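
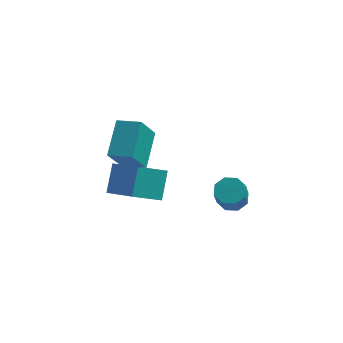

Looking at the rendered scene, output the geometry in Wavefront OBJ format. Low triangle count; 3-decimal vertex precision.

v 2.637 1.446 -2.886
v 2.939 0.924 -3.241
v 2.924 0.092 -2.029
v 2.623 0.614 -1.674
v 3.297 1.25 -3.013
v 3.283 0.418 -1.801
v 3.269 1.691 -2.71
v 3.254 0.859 -1.498
v 2.871 1.989 -2.51
v 2.856 1.157 -1.299
v 2.336 1.968 -2.531
v 2.321 1.136 -1.319
v 1.977 1.642 -2.759
v 1.963 0.81 -1.547
v 2.006 1.201 -3.062
v 1.991 0.369 -1.85
v 2.404 0.903 -3.261
v 2.389 0.071 -2.05
v -2.96 2.594 -4.347
v -1.641 1.54 -3.497
v -2.874 3.616 -3.212
v -1.555 2.563 -2.362
v -1.825 3.377 -5.138
v -0.506 2.324 -4.288
v -1.739 4.4 -4.003
v -0.42 3.346 -3.153
v -2.299 -0.263 0.7
v -2.189 1.258 1.693
v -1.884 0.589 -0.651
v -1.774 2.11 0.342
v -1.226 -0.47 0.898
v -1.116 1.051 1.891
v -0.811 0.382 -0.453
v -0.701 1.903 0.54
f 2 1 5
f 2 5 3
f 3 5 6
f 3 6 4
f 5 1 7
f 5 7 6
f 6 7 8
f 6 8 4
f 7 1 9
f 7 9 8
f 8 9 10
f 8 10 4
f 9 1 11
f 9 11 10
f 10 11 12
f 10 12 4
f 11 1 13
f 11 13 12
f 12 13 14
f 12 14 4
f 13 1 15
f 13 15 14
f 14 15 16
f 14 16 4
f 15 1 17
f 15 17 16
f 16 17 18
f 16 18 4
f 17 1 2
f 17 2 18
f 18 2 3
f 18 3 4
f 20 22 19
f 23 20 19
f 19 22 21
f 21 23 19
f 20 26 22
f 24 20 23
f 24 26 20
f 22 26 21
f 25 23 21
f 21 26 25
f 25 24 23
f 26 24 25
f 28 30 27
f 31 28 27
f 27 30 29
f 29 31 27
f 28 34 30
f 32 28 31
f 32 34 28
f 30 34 29
f 33 31 29
f 29 34 33
f 33 32 31
f 34 32 33



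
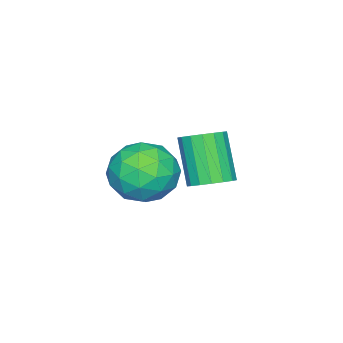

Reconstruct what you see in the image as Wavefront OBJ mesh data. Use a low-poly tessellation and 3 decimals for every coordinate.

v 0.682 -1.612 0.662
v 1.239 -0.677 0.472
v 2.141 -2.563 0.268
v 2.698 -1.628 0.078
v 2.39 -1.888 1.106
v 1.488 -1.3 1.349
v 1.892 -1.94 -0.609
v 0.99 -1.352 -0.366
v 1.987 -0.881 -0.314
v 2.294 -0.848 0.746
v 1.086 -2.392 -0.006
v 1.393 -2.359 1.054
v 0.832 -1.061 0.602
v 2.548 -2.179 0.138
v 2.367 -2.331 0.742
v 2.694 -1.782 0.631
v 0.978 -1.427 1.117
v 1.306 -0.878 1.006
v 1.982 -1.589 1.378
v 2.074 -2.362 -0.266
v 2.402 -1.813 -0.377
v 0.686 -1.458 0.109
v 1.013 -0.909 -0.002
v 1.398 -1.651 -0.638
v 1.599 -0.631 0.028
v 2.457 -1.19 -0.204
v 1.984 -1.373 -0.608
v 1.453 -1.028 -0.464
v 1.78 -0.612 0.651
v 2.638 -1.171 0.419
v 2.457 -1.324 1.024
v 1.926 -0.978 1.167
v 2.22 -0.732 0.189
v 0.742 -2.069 0.321
v 1.6 -2.628 0.089
v 1.454 -2.262 -0.427
v 0.923 -1.916 -0.284
v 0.923 -2.05 0.944
v 1.781 -2.609 0.712
v 1.927 -2.212 1.204
v 1.396 -1.867 1.348
v 1.16 -2.508 0.551
v -0.7 -0.765 -1.176
v -0.034 -0.786 -0.879
v -0.714 -1.495 0.594
v -1.38 -1.475 0.296
v -0.158 -0.473 -0.785
v -0.837 -1.182 0.687
v -0.406 -0.227 -0.781
v -1.085 -0.936 0.691
v -0.721 -0.104 -0.867
v -1.401 -0.813 0.605
v -1.032 -0.133 -1.025
v -1.712 -0.842 0.448
v -1.266 -0.307 -1.217
v -1.946 -1.016 0.256
v -1.371 -0.585 -1.399
v -2.051 -1.294 0.073
v -1.323 -0.905 -1.531
v -2.002 -1.614 -0.059
v -1.131 -1.193 -1.581
v -1.811 -1.902 -0.109
v -0.841 -1.383 -1.539
v -1.521 -2.092 -0.066
v -0.518 -1.432 -1.413
v -1.198 -2.141 0.059
v -0.238 -1.327 -1.233
v -0.917 -2.036 0.239
v -0.063 -1.094 -1.04
v -0.743 -1.804 0.432
f 1 38 17
f 38 12 41
f 17 41 6
f 38 41 17
f 1 17 13
f 17 6 18
f 13 18 2
f 17 18 13
f 1 13 22
f 13 2 23
f 22 23 8
f 13 23 22
f 1 22 34
f 22 8 37
f 34 37 11
f 22 37 34
f 1 34 38
f 34 11 42
f 38 42 12
f 34 42 38
f 2 18 29
f 18 6 32
f 29 32 10
f 18 32 29
f 6 41 19
f 41 12 40
f 19 40 5
f 41 40 19
f 12 42 39
f 42 11 35
f 39 35 3
f 42 35 39
f 11 37 36
f 37 8 24
f 36 24 7
f 37 24 36
f 8 23 28
f 23 2 25
f 28 25 9
f 23 25 28
f 4 30 16
f 30 10 31
f 16 31 5
f 30 31 16
f 4 16 14
f 16 5 15
f 14 15 3
f 16 15 14
f 4 14 21
f 14 3 20
f 21 20 7
f 14 20 21
f 4 21 26
f 21 7 27
f 26 27 9
f 21 27 26
f 4 26 30
f 26 9 33
f 30 33 10
f 26 33 30
f 5 31 19
f 31 10 32
f 19 32 6
f 31 32 19
f 3 15 39
f 15 5 40
f 39 40 12
f 15 40 39
f 7 20 36
f 20 3 35
f 36 35 11
f 20 35 36
f 9 27 28
f 27 7 24
f 28 24 8
f 27 24 28
f 10 33 29
f 33 9 25
f 29 25 2
f 33 25 29
f 44 43 47
f 44 47 45
f 45 47 48
f 45 48 46
f 47 43 49
f 47 49 48
f 48 49 50
f 48 50 46
f 49 43 51
f 49 51 50
f 50 51 52
f 50 52 46
f 51 43 53
f 51 53 52
f 52 53 54
f 52 54 46
f 53 43 55
f 53 55 54
f 54 55 56
f 54 56 46
f 55 43 57
f 55 57 56
f 56 57 58
f 56 58 46
f 57 43 59
f 57 59 58
f 58 59 60
f 58 60 46
f 59 43 61
f 59 61 60
f 60 61 62
f 60 62 46
f 61 43 63
f 61 63 62
f 62 63 64
f 62 64 46
f 63 43 65
f 63 65 64
f 64 65 66
f 64 66 46
f 65 43 67
f 65 67 66
f 66 67 68
f 66 68 46
f 67 43 69
f 67 69 68
f 68 69 70
f 68 70 46
f 69 43 44
f 69 44 70
f 70 44 45
f 70 45 46



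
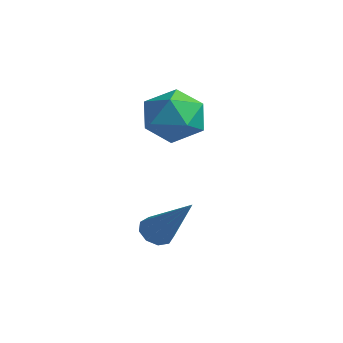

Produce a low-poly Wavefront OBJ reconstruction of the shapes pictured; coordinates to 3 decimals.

v -4.817 4.169 2.643
v -4.239 4.303 1.84
v -3.561 3.537 3.44
v -2.983 3.671 2.637
v -3.311 4.46 3.154
v -4.087 4.851 2.661
v -3.713 2.989 2.619
v -4.489 3.38 2.126
v -3.557 3.574 1.825
v -3.308 4.483 2.155
v -4.492 3.357 3.125
v -4.243 4.266 3.455
v -2.327 2.164 -0.638
v -1.962 2.306 -0.995
v -1.013 2.336 0.778
v -2.135 2.6 -0.87
v -2.397 2.69 -0.637
v -2.627 2.533 -0.404
v -2.717 2.204 -0.281
v -2.625 1.857 -0.325
v -2.393 1.653 -0.515
v -2.131 1.688 -0.763
v -1.961 1.946 -0.952
f 1 12 6
f 1 6 2
f 1 2 8
f 1 8 11
f 1 11 12
f 2 6 10
f 6 12 5
f 12 11 3
f 11 8 7
f 8 2 9
f 4 10 5
f 4 5 3
f 4 3 7
f 4 7 9
f 4 9 10
f 5 10 6
f 3 5 12
f 7 3 11
f 9 7 8
f 10 9 2
f 14 13 16
f 14 16 15
f 16 13 17
f 16 17 15
f 17 13 18
f 17 18 15
f 18 13 19
f 18 19 15
f 19 13 20
f 19 20 15
f 20 13 21
f 20 21 15
f 21 13 22
f 21 22 15
f 22 13 23
f 22 23 15
f 23 13 14
f 23 14 15



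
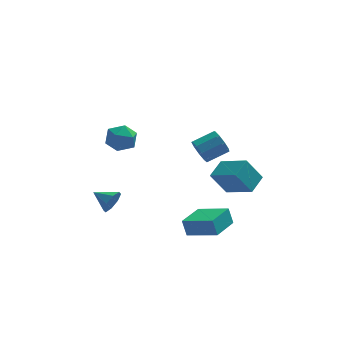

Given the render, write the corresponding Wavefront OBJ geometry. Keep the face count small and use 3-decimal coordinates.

v -3.582 0.027 2.978
v -2.823 0.621 2.675
v -2.937 -1.221 2.145
v -2.178 -0.627 1.842
v -2.249 -0.902 2.811
v -2.648 -0.131 3.326
v -3.112 -0.469 1.494
v -3.511 0.302 2.009
v -2.533 0.314 1.759
v -2 0.046 2.573
v -3.76 -0.646 2.247
v -3.227 -0.914 3.061
v -3.496 -2.646 -1.24
v -3.115 -2.472 -0.547
v -4.504 -1.954 -0.86
v -2.998 -2.056 -0.993
v -3.174 -1.986 -1.583
v -3.538 -2.302 -1.973
v -3.877 -2.82 -1.934
v -3.994 -3.235 -1.488
v -3.819 -3.305 -0.898
v -3.455 -2.989 -0.508
v 3.293 -2.158 0.323
v 3.993 -1.121 0.801
v 1.998 -0.913 -0.486
v 2.698 0.125 -0.008
v 4.222 -2.125 -1.112
v 4.922 -1.087 -0.634
v 2.927 -0.879 -1.921
v 3.627 0.158 -1.443
v 1.723 3.072 -1.043
v 2.14 2.663 -1.687
v 3.473 3.099 -1.102
v 3.057 3.508 -0.457
v 2.025 3.225 -1.844
v 3.358 3.661 -1.259
v 1.769 3.716 -1.626
v 3.102 4.152 -1.041
v 1.491 3.905 -1.134
v 2.824 4.341 -0.549
v 1.322 3.705 -0.6
v 2.656 4.141 -0.015
v 1.341 3.208 -0.273
v 2.674 3.644 0.312
v 1.539 2.648 -0.306
v 2.872 3.084 0.279
v 1.823 2.286 -0.683
v 3.156 2.722 -0.098
v 2.06 2.292 -1.229
v 3.394 2.728 -0.644
v 2.209 -3.355 -3.742
v 1.96 -3.103 -2.722
v 0.605 -2.365 -4.379
v 0.356 -2.113 -3.359
v 3.244 -1.767 -3.881
v 2.995 -1.515 -2.861
v 1.64 -0.777 -4.518
v 1.391 -0.525 -3.498
f 1 12 6
f 1 6 2
f 1 2 8
f 1 8 11
f 1 11 12
f 2 6 10
f 6 12 5
f 12 11 3
f 11 8 7
f 8 2 9
f 4 10 5
f 4 5 3
f 4 3 7
f 4 7 9
f 4 9 10
f 5 10 6
f 3 5 12
f 7 3 11
f 9 7 8
f 10 9 2
f 14 13 16
f 14 16 15
f 16 13 17
f 16 17 15
f 17 13 18
f 17 18 15
f 18 13 19
f 18 19 15
f 19 13 20
f 19 20 15
f 20 13 21
f 20 21 15
f 21 13 22
f 21 22 15
f 22 13 14
f 22 14 15
f 24 26 23
f 27 24 23
f 23 26 25
f 25 27 23
f 24 30 26
f 28 24 27
f 28 30 24
f 26 30 25
f 29 27 25
f 25 30 29
f 29 28 27
f 30 28 29
f 32 31 35
f 32 35 33
f 33 35 36
f 33 36 34
f 35 31 37
f 35 37 36
f 36 37 38
f 36 38 34
f 37 31 39
f 37 39 38
f 38 39 40
f 38 40 34
f 39 31 41
f 39 41 40
f 40 41 42
f 40 42 34
f 41 31 43
f 41 43 42
f 42 43 44
f 42 44 34
f 43 31 45
f 43 45 44
f 44 45 46
f 44 46 34
f 45 31 47
f 45 47 46
f 46 47 48
f 46 48 34
f 47 31 49
f 47 49 48
f 48 49 50
f 48 50 34
f 49 31 32
f 49 32 50
f 50 32 33
f 50 33 34
f 52 54 51
f 55 52 51
f 51 54 53
f 53 55 51
f 52 58 54
f 56 52 55
f 56 58 52
f 54 58 53
f 57 55 53
f 53 58 57
f 57 56 55
f 58 56 57



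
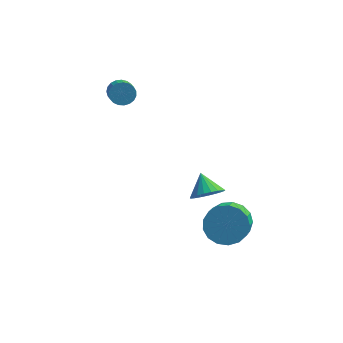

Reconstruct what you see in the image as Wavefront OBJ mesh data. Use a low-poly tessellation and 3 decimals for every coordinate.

v 1.61 1.203 -2.048
v 2.419 1.459 -1.816
v 1.11 2.037 -1.232
v 2.344 1.686 -2.094
v 2.142 1.829 -2.363
v 1.848 1.864 -2.578
v 1.513 1.784 -2.702
v 1.194 1.604 -2.712
v 0.948 1.355 -2.608
v 0.815 1.079 -2.407
v 0.821 0.825 -2.144
v 0.962 0.636 -1.864
v 1.216 0.545 -1.617
v 1.537 0.568 -1.443
v 1.871 0.7 -1.375
v 2.16 0.92 -1.423
v 2.354 1.188 -1.579
v -2.938 2.787 3.681
v -2.309 2.916 3.53
v -1.992 2.022 4.088
v -2.622 1.893 4.239
v -2.34 3.052 3.766
v -2.023 2.158 4.324
v -2.475 3.143 3.988
v -2.158 2.249 4.545
v -2.689 3.172 4.156
v -2.372 2.278 4.714
v -2.947 3.134 4.242
v -2.63 2.24 4.8
v -3.203 3.036 4.232
v -2.887 2.143 4.789
v -3.414 2.896 4.126
v -3.097 2.002 4.683
v -3.542 2.736 3.943
v -3.225 1.842 4.501
v -3.566 2.585 3.715
v -3.249 1.692 4.273
v -3.481 2.469 3.481
v -3.164 1.576 4.039
v -3.303 2.408 3.282
v -2.986 1.515 3.839
v -3.061 2.413 3.152
v -2.744 1.519 3.709
v -2.799 2.482 3.113
v -2.482 1.588 3.671
v -2.56 2.604 3.172
v -2.243 1.71 3.73
v -2.387 2.757 3.32
v -2.07 1.863 3.878
v 3.069 -1.137 -1.699
v 3.973 -0.74 -1.261
v 4.075 -2.446 0.076
v 3.171 -2.843 -0.361
v 3.596 -0.536 -0.973
v 3.698 -2.242 0.365
v 3.098 -0.47 -0.85
v 3.2 -2.176 0.487
v 2.593 -0.557 -0.922
v 2.696 -2.262 0.416
v 2.198 -0.776 -1.172
v 2.3 -2.482 0.166
v 2.002 -1.079 -1.543
v 2.104 -2.784 -0.205
v 2.05 -1.394 -1.949
v 2.153 -3.1 -0.611
v 2.332 -1.651 -2.298
v 2.434 -3.357 -0.96
v 2.783 -1.79 -2.51
v 2.885 -3.496 -1.172
v 3.299 -1.78 -2.536
v 3.401 -3.485 -1.198
v 3.762 -1.622 -2.37
v 3.865 -3.328 -1.033
v 4.067 -1.353 -2.051
v 4.169 -3.059 -0.713
v 4.143 -1.035 -1.65
v 4.245 -2.74 -0.313
f 2 1 4
f 2 4 3
f 4 1 5
f 4 5 3
f 5 1 6
f 5 6 3
f 6 1 7
f 6 7 3
f 7 1 8
f 7 8 3
f 8 1 9
f 8 9 3
f 9 1 10
f 9 10 3
f 10 1 11
f 10 11 3
f 11 1 12
f 11 12 3
f 12 1 13
f 12 13 3
f 13 1 14
f 13 14 3
f 14 1 15
f 14 15 3
f 15 1 16
f 15 16 3
f 16 1 17
f 16 17 3
f 17 1 2
f 17 2 3
f 19 18 22
f 19 22 20
f 20 22 23
f 20 23 21
f 22 18 24
f 22 24 23
f 23 24 25
f 23 25 21
f 24 18 26
f 24 26 25
f 25 26 27
f 25 27 21
f 26 18 28
f 26 28 27
f 27 28 29
f 27 29 21
f 28 18 30
f 28 30 29
f 29 30 31
f 29 31 21
f 30 18 32
f 30 32 31
f 31 32 33
f 31 33 21
f 32 18 34
f 32 34 33
f 33 34 35
f 33 35 21
f 34 18 36
f 34 36 35
f 35 36 37
f 35 37 21
f 36 18 38
f 36 38 37
f 37 38 39
f 37 39 21
f 38 18 40
f 38 40 39
f 39 40 41
f 39 41 21
f 40 18 42
f 40 42 41
f 41 42 43
f 41 43 21
f 42 18 44
f 42 44 43
f 43 44 45
f 43 45 21
f 44 18 46
f 44 46 45
f 45 46 47
f 45 47 21
f 46 18 48
f 46 48 47
f 47 48 49
f 47 49 21
f 48 18 19
f 48 19 49
f 49 19 20
f 49 20 21
f 51 50 54
f 51 54 52
f 52 54 55
f 52 55 53
f 54 50 56
f 54 56 55
f 55 56 57
f 55 57 53
f 56 50 58
f 56 58 57
f 57 58 59
f 57 59 53
f 58 50 60
f 58 60 59
f 59 60 61
f 59 61 53
f 60 50 62
f 60 62 61
f 61 62 63
f 61 63 53
f 62 50 64
f 62 64 63
f 63 64 65
f 63 65 53
f 64 50 66
f 64 66 65
f 65 66 67
f 65 67 53
f 66 50 68
f 66 68 67
f 67 68 69
f 67 69 53
f 68 50 70
f 68 70 69
f 69 70 71
f 69 71 53
f 70 50 72
f 70 72 71
f 71 72 73
f 71 73 53
f 72 50 74
f 72 74 73
f 73 74 75
f 73 75 53
f 74 50 76
f 74 76 75
f 75 76 77
f 75 77 53
f 76 50 51
f 76 51 77
f 77 51 52
f 77 52 53



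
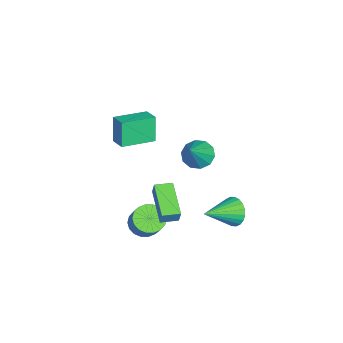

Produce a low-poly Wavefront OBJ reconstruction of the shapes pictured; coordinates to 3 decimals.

v 1.895 0.086 2.381
v 2.456 -0.228 1.81
v 3.145 -0.186 3.759
v 2.533 0.296 1.844
v 2.366 0.741 2.083
v 2.02 0.935 2.436
v 1.625 0.805 2.768
v 1.334 0.401 2.952
v 1.257 -0.124 2.918
v 1.424 -0.569 2.679
v 1.771 -0.763 2.326
v 2.165 -0.633 1.994
v -3.332 -3.193 -0.941
v -3.793 -3.241 0.622
v -2.547 -2.626 -0.692
v -3.008 -2.673 0.871
v -2.252 -4.807 -0.671
v -2.713 -4.854 0.892
v -1.467 -4.239 -0.422
v -1.928 -4.287 1.141
v 1.56 -2.245 -1.148
v 1.854 -2.102 -0.32
v 1.233 -1.343 -1.187
v 1.527 -1.2 -0.36
v 3.373 -1.62 -1.9
v 3.667 -1.477 -1.073
v 3.046 -0.718 -1.94
v 3.34 -0.575 -1.112
v -0.061 1.733 -3.86
v 0.405 1.708 -4.642
v 1.141 0.327 -3.1
v 0.583 1.957 -4.463
v 0.664 2.173 -4.192
v 0.634 2.321 -3.871
v 0.499 2.38 -3.548
v 0.278 2.34 -3.273
v 0.006 2.208 -3.087
v -0.277 2.004 -3.019
v -0.526 1.758 -3.079
v -0.705 1.509 -3.258
v -0.785 1.294 -3.528
v -0.755 1.146 -3.85
v -0.62 1.087 -4.173
v -0.399 1.126 -4.448
v -0.127 1.258 -4.634
v 0.155 1.463 -4.702
v 1.093 -2.73 -4.23
v 1.504 -2.12 -4.713
v 2.279 -1.74 -3.573
v 1.867 -2.35 -3.09
v 1.197 -1.925 -4.569
v 1.972 -1.545 -3.429
v 0.869 -1.889 -4.359
v 1.644 -1.509 -3.218
v 0.585 -2.019 -4.122
v 1.36 -1.639 -2.982
v 0.402 -2.291 -3.907
v 1.177 -1.91 -2.767
v 0.356 -2.649 -3.756
v 1.13 -2.269 -2.616
v 0.455 -3.023 -3.699
v 1.23 -2.643 -2.559
v 0.681 -3.34 -3.747
v 1.456 -2.96 -2.607
v 0.988 -3.535 -3.891
v 1.763 -3.155 -2.751
v 1.316 -3.571 -4.102
v 2.091 -3.191 -2.961
v 1.6 -3.441 -4.338
v 2.375 -3.061 -3.198
v 1.783 -3.17 -4.553
v 2.558 -2.789 -3.413
v 1.83 -2.811 -4.704
v 2.604 -2.431 -3.564
v 1.73 -2.437 -4.761
v 2.505 -2.057 -3.621
f 2 1 4
f 2 4 3
f 4 1 5
f 4 5 3
f 5 1 6
f 5 6 3
f 6 1 7
f 6 7 3
f 7 1 8
f 7 8 3
f 8 1 9
f 8 9 3
f 9 1 10
f 9 10 3
f 10 1 11
f 10 11 3
f 11 1 12
f 11 12 3
f 12 1 2
f 12 2 3
f 14 16 13
f 17 14 13
f 13 16 15
f 15 17 13
f 14 20 16
f 18 14 17
f 18 20 14
f 16 20 15
f 19 17 15
f 15 20 19
f 19 18 17
f 20 18 19
f 22 24 21
f 25 22 21
f 21 24 23
f 23 25 21
f 22 28 24
f 26 22 25
f 26 28 22
f 24 28 23
f 27 25 23
f 23 28 27
f 27 26 25
f 28 26 27
f 30 29 32
f 30 32 31
f 32 29 33
f 32 33 31
f 33 29 34
f 33 34 31
f 34 29 35
f 34 35 31
f 35 29 36
f 35 36 31
f 36 29 37
f 36 37 31
f 37 29 38
f 37 38 31
f 38 29 39
f 38 39 31
f 39 29 40
f 39 40 31
f 40 29 41
f 40 41 31
f 41 29 42
f 41 42 31
f 42 29 43
f 42 43 31
f 43 29 44
f 43 44 31
f 44 29 45
f 44 45 31
f 45 29 46
f 45 46 31
f 46 29 30
f 46 30 31
f 48 47 51
f 48 51 49
f 49 51 52
f 49 52 50
f 51 47 53
f 51 53 52
f 52 53 54
f 52 54 50
f 53 47 55
f 53 55 54
f 54 55 56
f 54 56 50
f 55 47 57
f 55 57 56
f 56 57 58
f 56 58 50
f 57 47 59
f 57 59 58
f 58 59 60
f 58 60 50
f 59 47 61
f 59 61 60
f 60 61 62
f 60 62 50
f 61 47 63
f 61 63 62
f 62 63 64
f 62 64 50
f 63 47 65
f 63 65 64
f 64 65 66
f 64 66 50
f 65 47 67
f 65 67 66
f 66 67 68
f 66 68 50
f 67 47 69
f 67 69 68
f 68 69 70
f 68 70 50
f 69 47 71
f 69 71 70
f 70 71 72
f 70 72 50
f 71 47 73
f 71 73 72
f 72 73 74
f 72 74 50
f 73 47 75
f 73 75 74
f 74 75 76
f 74 76 50
f 75 47 48
f 75 48 76
f 76 48 49
f 76 49 50



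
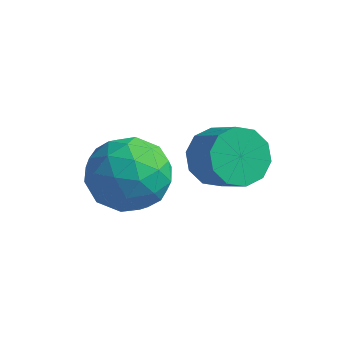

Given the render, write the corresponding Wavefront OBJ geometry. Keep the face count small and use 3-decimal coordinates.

v -1.608 -1.901 -1.076
v -1.16 -1.562 -0.162
v -0.78 -3.418 -0.918
v -0.332 -3.079 -0.004
v -1.386 -3.279 -0.044
v -1.897 -2.341 -0.141
v -0.043 -2.639 -0.939
v -0.554 -1.701 -1.036
v -0.193 -2.018 -0.077
v -1.023 -2.414 0.476
v -0.917 -2.566 -1.556
v -1.747 -2.962 -1.003
v -1.456 -1.598 -0.632
v -0.484 -3.382 -0.448
v -1.103 -3.499 -0.471
v -0.84 -3.3 0.066
v -1.89 -2.056 -0.62
v -1.627 -1.857 -0.083
v -1.759 -2.866 -0.014
v -0.313 -3.123 -0.997
v -0.05 -2.924 -0.46
v -1.1 -1.68 -1.146
v -0.837 -1.481 -0.609
v -0.181 -2.114 -1.066
v -0.625 -1.667 -0.046
v -0.139 -2.559 0.047
v 0.032 -2.3 -0.502
v -0.269 -1.749 -0.559
v -1.113 -1.9 0.279
v -0.626 -2.791 0.372
v -1.245 -2.909 0.348
v -1.546 -2.357 0.291
v -0.544 -2.168 0.329
v -1.314 -2.189 -1.452
v -0.827 -3.08 -1.359
v -0.394 -2.623 -1.371
v -0.695 -2.071 -1.428
v -1.801 -2.421 -1.127
v -1.315 -3.313 -1.034
v -1.671 -3.231 -0.521
v -1.972 -2.68 -0.578
v -1.396 -2.812 -1.409
v 0.467 -0.977 -0.485
v 0.806 -1.357 -1.101
v 1.612 -1.724 -0.432
v 1.273 -1.343 0.185
v 0.996 -0.901 -1.08
v 1.802 -1.268 -0.411
v 0.984 -0.474 -0.831
v 1.79 -0.841 -0.162
v 0.774 -0.239 -0.45
v 1.58 -0.606 0.219
v 0.448 -0.285 -0.082
v 1.253 -0.652 0.587
v 0.128 -0.596 0.132
v 0.934 -0.963 0.801
v -0.062 -1.052 0.111
v 0.744 -1.419 0.78
v -0.05 -1.479 -0.138
v 0.756 -1.846 0.531
v 0.16 -1.714 -0.519
v 0.966 -2.081 0.15
v 0.487 -1.668 -0.887
v 1.292 -2.035 -0.218
f 1 38 17
f 38 12 41
f 17 41 6
f 38 41 17
f 1 17 13
f 17 6 18
f 13 18 2
f 17 18 13
f 1 13 22
f 13 2 23
f 22 23 8
f 13 23 22
f 1 22 34
f 22 8 37
f 34 37 11
f 22 37 34
f 1 34 38
f 34 11 42
f 38 42 12
f 34 42 38
f 2 18 29
f 18 6 32
f 29 32 10
f 18 32 29
f 6 41 19
f 41 12 40
f 19 40 5
f 41 40 19
f 12 42 39
f 42 11 35
f 39 35 3
f 42 35 39
f 11 37 36
f 37 8 24
f 36 24 7
f 37 24 36
f 8 23 28
f 23 2 25
f 28 25 9
f 23 25 28
f 4 30 16
f 30 10 31
f 16 31 5
f 30 31 16
f 4 16 14
f 16 5 15
f 14 15 3
f 16 15 14
f 4 14 21
f 14 3 20
f 21 20 7
f 14 20 21
f 4 21 26
f 21 7 27
f 26 27 9
f 21 27 26
f 4 26 30
f 26 9 33
f 30 33 10
f 26 33 30
f 5 31 19
f 31 10 32
f 19 32 6
f 31 32 19
f 3 15 39
f 15 5 40
f 39 40 12
f 15 40 39
f 7 20 36
f 20 3 35
f 36 35 11
f 20 35 36
f 9 27 28
f 27 7 24
f 28 24 8
f 27 24 28
f 10 33 29
f 33 9 25
f 29 25 2
f 33 25 29
f 44 43 47
f 44 47 45
f 45 47 48
f 45 48 46
f 47 43 49
f 47 49 48
f 48 49 50
f 48 50 46
f 49 43 51
f 49 51 50
f 50 51 52
f 50 52 46
f 51 43 53
f 51 53 52
f 52 53 54
f 52 54 46
f 53 43 55
f 53 55 54
f 54 55 56
f 54 56 46
f 55 43 57
f 55 57 56
f 56 57 58
f 56 58 46
f 57 43 59
f 57 59 58
f 58 59 60
f 58 60 46
f 59 43 61
f 59 61 60
f 60 61 62
f 60 62 46
f 61 43 63
f 61 63 62
f 62 63 64
f 62 64 46
f 63 43 44
f 63 44 64
f 64 44 45
f 64 45 46



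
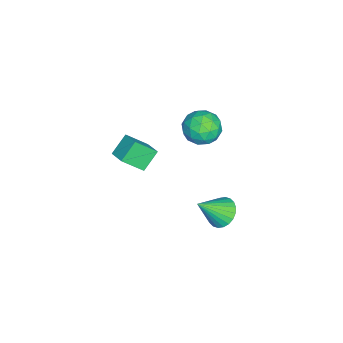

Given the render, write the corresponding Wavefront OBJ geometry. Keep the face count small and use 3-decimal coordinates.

v 2.972 0.239 0.126
v 3.356 -0.681 1.051
v 2.215 0.685 0.883
v 2.599 -0.235 1.808
v 3.661 0.855 0.452
v 4.045 -0.065 1.377
v 2.904 1.301 1.209
v 3.288 0.381 2.134
v 2.669 4.202 -3.08
v 3.381 4.188 -3.506
v 3.391 3.218 -1.84
v 3.423 4.451 -3.322
v 3.35 4.676 -3.101
v 3.173 4.829 -2.876
v 2.92 4.886 -2.683
v 2.628 4.84 -2.55
v 2.343 4.696 -2.498
v 2.107 4.477 -2.535
v 1.957 4.216 -2.654
v 1.915 3.953 -2.838
v 1.988 3.728 -3.059
v 2.164 3.575 -3.284
v 2.418 3.518 -3.477
v 2.71 3.564 -3.61
v 2.995 3.708 -3.662
v 3.231 3.927 -3.625
v 2.088 3.912 2.453
v 2.584 3.973 3.269
v 2.116 2.367 2.551
v 2.612 2.428 3.367
v 1.697 2.706 3.342
v 1.68 3.661 3.281
v 3.02 2.679 2.539
v 3.003 3.634 2.478
v 3.16 3.211 3.322
v 2.343 3.228 3.818
v 2.357 3.112 2.002
v 1.54 3.129 2.498
v 2.334 4.078 2.852
v 2.366 2.262 2.968
v 1.828 2.426 2.953
v 2.12 2.461 3.433
v 1.802 3.895 2.859
v 2.094 3.931 3.339
v 1.572 3.186 3.382
v 2.606 2.409 2.481
v 2.898 2.445 2.961
v 2.58 3.879 2.387
v 2.872 3.914 2.867
v 3.128 3.154 2.438
v 2.964 3.666 3.363
v 2.98 2.758 3.421
v 3.22 2.905 2.934
v 3.21 3.466 2.898
v 2.483 3.676 3.655
v 2.5 2.768 3.712
v 1.962 2.931 3.698
v 1.952 3.493 3.662
v 2.822 3.228 3.686
v 2.2 3.572 2.108
v 2.217 2.664 2.165
v 2.748 2.847 2.158
v 2.738 3.409 2.122
v 1.72 3.582 2.399
v 1.736 2.674 2.457
v 1.49 2.874 2.922
v 1.48 3.435 2.886
v 1.878 3.112 2.134
f 2 4 1
f 5 2 1
f 1 4 3
f 3 5 1
f 2 8 4
f 6 2 5
f 6 8 2
f 4 8 3
f 7 5 3
f 3 8 7
f 7 6 5
f 8 6 7
f 10 9 12
f 10 12 11
f 12 9 13
f 12 13 11
f 13 9 14
f 13 14 11
f 14 9 15
f 14 15 11
f 15 9 16
f 15 16 11
f 16 9 17
f 16 17 11
f 17 9 18
f 17 18 11
f 18 9 19
f 18 19 11
f 19 9 20
f 19 20 11
f 20 9 21
f 20 21 11
f 21 9 22
f 21 22 11
f 22 9 23
f 22 23 11
f 23 9 24
f 23 24 11
f 24 9 25
f 24 25 11
f 25 9 26
f 25 26 11
f 26 9 10
f 26 10 11
f 27 64 43
f 64 38 67
f 43 67 32
f 64 67 43
f 27 43 39
f 43 32 44
f 39 44 28
f 43 44 39
f 27 39 48
f 39 28 49
f 48 49 34
f 39 49 48
f 27 48 60
f 48 34 63
f 60 63 37
f 48 63 60
f 27 60 64
f 60 37 68
f 64 68 38
f 60 68 64
f 28 44 55
f 44 32 58
f 55 58 36
f 44 58 55
f 32 67 45
f 67 38 66
f 45 66 31
f 67 66 45
f 38 68 65
f 68 37 61
f 65 61 29
f 68 61 65
f 37 63 62
f 63 34 50
f 62 50 33
f 63 50 62
f 34 49 54
f 49 28 51
f 54 51 35
f 49 51 54
f 30 56 42
f 56 36 57
f 42 57 31
f 56 57 42
f 30 42 40
f 42 31 41
f 40 41 29
f 42 41 40
f 30 40 47
f 40 29 46
f 47 46 33
f 40 46 47
f 30 47 52
f 47 33 53
f 52 53 35
f 47 53 52
f 30 52 56
f 52 35 59
f 56 59 36
f 52 59 56
f 31 57 45
f 57 36 58
f 45 58 32
f 57 58 45
f 29 41 65
f 41 31 66
f 65 66 38
f 41 66 65
f 33 46 62
f 46 29 61
f 62 61 37
f 46 61 62
f 35 53 54
f 53 33 50
f 54 50 34
f 53 50 54
f 36 59 55
f 59 35 51
f 55 51 28
f 59 51 55



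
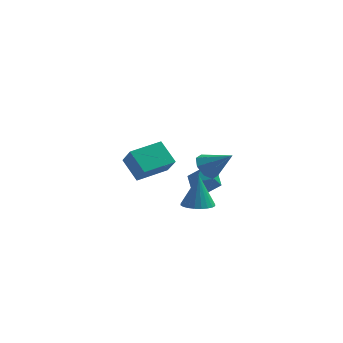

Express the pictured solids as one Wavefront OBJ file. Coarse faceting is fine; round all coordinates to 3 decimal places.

v -1.945 1.67 -1.978
v -3.015 2.459 -0.809
v -2.636 2.501 -3.171
v -3.705 3.291 -2.003
v -0.495 3.249 -1.717
v -1.564 4.039 -0.549
v -1.185 4.081 -2.911
v -2.255 4.87 -1.742
v 2.884 -3.327 1.548
v 3.449 -3.14 0.859
v 4.316 -3.513 2.672
v 3.252 -2.568 1.205
v 2.839 -2.441 1.752
v 2.453 -2.833 2.179
v 2.319 -3.514 2.236
v 2.516 -4.085 1.89
v 2.929 -4.212 1.344
v 3.315 -3.821 0.917
v 2.466 -3.634 -1.292
v 3.159 -4.267 -1.142
v 2.414 -3.206 0.752
v 3.355 -3.958 -1.202
v 3.415 -3.6 -1.275
v 3.332 -3.247 -1.352
v 3.116 -2.953 -1.419
v 2.801 -2.763 -1.467
v 2.436 -2.705 -1.488
v 2.075 -2.789 -1.48
v 1.774 -3.002 -1.443
v 1.578 -3.311 -1.383
v 1.517 -3.669 -1.31
v 1.601 -4.022 -1.233
v 1.817 -4.316 -1.166
v 2.131 -4.506 -1.118
v 2.497 -4.564 -1.097
v 2.858 -4.48 -1.105
v 0.992 3.343 -2.208
v 2.025 3.054 -2.061
v 0.775 2.006 -3.319
v 1.808 1.717 -3.172
v 1.094 1.601 -2.367
v 1.228 2.427 -1.68
v 1.572 2.633 -3.7
v 1.706 3.459 -3.013
v 2.384 2.615 -2.983
v 2.088 1.977 -2.159
v 0.712 3.083 -3.221
v 0.416 2.445 -2.397
f 2 4 1
f 5 2 1
f 1 4 3
f 3 5 1
f 2 8 4
f 6 2 5
f 6 8 2
f 4 8 3
f 7 5 3
f 3 8 7
f 7 6 5
f 8 6 7
f 10 9 12
f 10 12 11
f 12 9 13
f 12 13 11
f 13 9 14
f 13 14 11
f 14 9 15
f 14 15 11
f 15 9 16
f 15 16 11
f 16 9 17
f 16 17 11
f 17 9 18
f 17 18 11
f 18 9 10
f 18 10 11
f 20 19 22
f 20 22 21
f 22 19 23
f 22 23 21
f 23 19 24
f 23 24 21
f 24 19 25
f 24 25 21
f 25 19 26
f 25 26 21
f 26 19 27
f 26 27 21
f 27 19 28
f 27 28 21
f 28 19 29
f 28 29 21
f 29 19 30
f 29 30 21
f 30 19 31
f 30 31 21
f 31 19 32
f 31 32 21
f 32 19 33
f 32 33 21
f 33 19 34
f 33 34 21
f 34 19 35
f 34 35 21
f 35 19 36
f 35 36 21
f 36 19 20
f 36 20 21
f 37 48 42
f 37 42 38
f 37 38 44
f 37 44 47
f 37 47 48
f 38 42 46
f 42 48 41
f 48 47 39
f 47 44 43
f 44 38 45
f 40 46 41
f 40 41 39
f 40 39 43
f 40 43 45
f 40 45 46
f 41 46 42
f 39 41 48
f 43 39 47
f 45 43 44
f 46 45 38



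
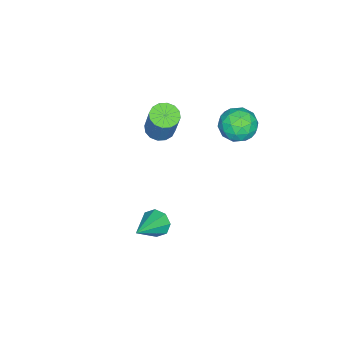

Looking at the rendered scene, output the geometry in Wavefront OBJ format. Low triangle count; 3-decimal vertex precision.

v -3.587 -2.666 -0.555
v -2.835 -2.859 -0.748
v -2.182 -2.267 1.202
v -2.933 -2.074 1.395
v -2.874 -2.461 -0.856
v -2.221 -1.869 1.094
v -3.105 -2.118 -0.883
v -2.452 -1.526 1.067
v -3.464 -1.922 -0.822
v -2.811 -1.33 1.128
v -3.857 -1.925 -0.69
v -3.204 -1.333 1.26
v -4.177 -2.127 -0.521
v -3.524 -1.535 1.429
v -4.338 -2.473 -0.362
v -3.685 -1.881 1.588
v -4.299 -2.871 -0.254
v -3.646 -2.279 1.696
v -4.068 -3.214 -0.227
v -3.415 -2.622 1.723
v -3.709 -3.41 -0.288
v -3.056 -2.818 1.662
v -3.316 -3.407 -0.42
v -2.663 -2.815 1.53
v -2.996 -3.205 -0.589
v -2.343 -2.613 1.361
v -2.015 2.487 3.225
v -1.706 2.008 2.329
v -3.634 1.992 2.931
v -3.325 1.513 2.035
v -3.028 1.121 2.976
v -2.027 1.427 3.157
v -3.313 2.573 2.103
v -2.312 2.879 2.284
v -2.508 2.062 1.635
v -2.332 1.164 2.174
v -3.008 2.836 3.086
v -2.832 1.938 3.625
v -1.718 2.291 2.803
v -3.622 1.709 2.457
v -3.447 1.478 3.01
v -3.265 1.197 2.483
v -1.907 1.949 3.29
v -1.725 1.668 2.763
v -2.502 1.146 3.143
v -3.615 2.332 2.497
v -3.433 2.051 1.97
v -2.075 2.803 2.777
v -1.893 2.522 2.25
v -2.838 2.854 2.117
v -2.008 2.041 1.868
v -2.96 1.75 1.695
v -2.953 2.373 1.735
v -2.365 2.553 1.842
v -1.905 1.514 2.185
v -2.856 1.223 2.012
v -2.681 0.992 2.565
v -2.093 1.172 2.672
v -2.376 1.545 1.777
v -2.484 2.777 3.248
v -3.435 2.486 3.075
v -3.247 2.828 2.588
v -2.659 3.008 2.695
v -2.38 2.25 3.565
v -3.332 1.959 3.392
v -2.975 1.447 3.418
v -2.387 1.627 3.525
v -2.964 2.455 3.483
v 1.992 -0.246 -2.048
v 2.305 -0.63 -2.676
v 3.848 -0.394 -1.032
v 2.375 -0.023 -2.714
v 2.22 0.454 -2.362
v 1.932 0.52 -1.826
v 1.679 0.138 -1.419
v 1.61 -0.469 -1.381
v 1.765 -0.945 -1.733
v 2.053 -1.012 -2.27
f 2 1 5
f 2 5 3
f 3 5 6
f 3 6 4
f 5 1 7
f 5 7 6
f 6 7 8
f 6 8 4
f 7 1 9
f 7 9 8
f 8 9 10
f 8 10 4
f 9 1 11
f 9 11 10
f 10 11 12
f 10 12 4
f 11 1 13
f 11 13 12
f 12 13 14
f 12 14 4
f 13 1 15
f 13 15 14
f 14 15 16
f 14 16 4
f 15 1 17
f 15 17 16
f 16 17 18
f 16 18 4
f 17 1 19
f 17 19 18
f 18 19 20
f 18 20 4
f 19 1 21
f 19 21 20
f 20 21 22
f 20 22 4
f 21 1 23
f 21 23 22
f 22 23 24
f 22 24 4
f 23 1 25
f 23 25 24
f 24 25 26
f 24 26 4
f 25 1 2
f 25 2 26
f 26 2 3
f 26 3 4
f 27 64 43
f 64 38 67
f 43 67 32
f 64 67 43
f 27 43 39
f 43 32 44
f 39 44 28
f 43 44 39
f 27 39 48
f 39 28 49
f 48 49 34
f 39 49 48
f 27 48 60
f 48 34 63
f 60 63 37
f 48 63 60
f 27 60 64
f 60 37 68
f 64 68 38
f 60 68 64
f 28 44 55
f 44 32 58
f 55 58 36
f 44 58 55
f 32 67 45
f 67 38 66
f 45 66 31
f 67 66 45
f 38 68 65
f 68 37 61
f 65 61 29
f 68 61 65
f 37 63 62
f 63 34 50
f 62 50 33
f 63 50 62
f 34 49 54
f 49 28 51
f 54 51 35
f 49 51 54
f 30 56 42
f 56 36 57
f 42 57 31
f 56 57 42
f 30 42 40
f 42 31 41
f 40 41 29
f 42 41 40
f 30 40 47
f 40 29 46
f 47 46 33
f 40 46 47
f 30 47 52
f 47 33 53
f 52 53 35
f 47 53 52
f 30 52 56
f 52 35 59
f 56 59 36
f 52 59 56
f 31 57 45
f 57 36 58
f 45 58 32
f 57 58 45
f 29 41 65
f 41 31 66
f 65 66 38
f 41 66 65
f 33 46 62
f 46 29 61
f 62 61 37
f 46 61 62
f 35 53 54
f 53 33 50
f 54 50 34
f 53 50 54
f 36 59 55
f 59 35 51
f 55 51 28
f 59 51 55
f 70 69 72
f 70 72 71
f 72 69 73
f 72 73 71
f 73 69 74
f 73 74 71
f 74 69 75
f 74 75 71
f 75 69 76
f 75 76 71
f 76 69 77
f 76 77 71
f 77 69 78
f 77 78 71
f 78 69 70
f 78 70 71



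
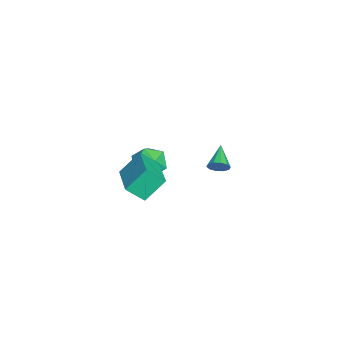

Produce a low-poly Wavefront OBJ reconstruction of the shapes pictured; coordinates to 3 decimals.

v 1.57 -1.421 3.564
v 1.121 -0.464 4.683
v 1.517 -0.506 2.759
v 1.067 0.451 3.878
v 3.653 -0.931 3.982
v 3.203 0.026 5.101
v 3.599 -0.016 3.177
v 3.15 0.941 4.296
v -0.074 0.579 3.891
v 0.539 0.782 3.129
v -0.079 -0.982 3.471
v 0.534 -0.779 2.709
v 0.866 -0.713 3.649
v 0.87 0.251 3.908
v -0.41 -0.451 2.692
v -0.406 0.513 2.951
v 0.332 0.145 2.388
v 1.12 -0.017 2.979
v -0.66 -0.183 3.621
v 0.128 -0.345 4.212
v -3.249 3.136 0.337
v -3.003 2.888 0.849
v -4.591 3.184 1.003
v -2.975 3.269 0.877
v -3.052 3.599 0.698
v -3.204 3.753 0.382
v -3.373 3.67 0.048
v -3.494 3.384 -0.176
v -3.522 3.002 -0.204
v -3.445 2.672 -0.025
v -3.293 2.519 0.291
v -3.124 2.601 0.625
f 2 4 1
f 5 2 1
f 1 4 3
f 3 5 1
f 2 8 4
f 6 2 5
f 6 8 2
f 4 8 3
f 7 5 3
f 3 8 7
f 7 6 5
f 8 6 7
f 9 20 14
f 9 14 10
f 9 10 16
f 9 16 19
f 9 19 20
f 10 14 18
f 14 20 13
f 20 19 11
f 19 16 15
f 16 10 17
f 12 18 13
f 12 13 11
f 12 11 15
f 12 15 17
f 12 17 18
f 13 18 14
f 11 13 20
f 15 11 19
f 17 15 16
f 18 17 10
f 22 21 24
f 22 24 23
f 24 21 25
f 24 25 23
f 25 21 26
f 25 26 23
f 26 21 27
f 26 27 23
f 27 21 28
f 27 28 23
f 28 21 29
f 28 29 23
f 29 21 30
f 29 30 23
f 30 21 31
f 30 31 23
f 31 21 32
f 31 32 23
f 32 21 22
f 32 22 23



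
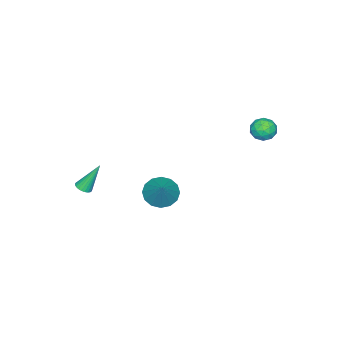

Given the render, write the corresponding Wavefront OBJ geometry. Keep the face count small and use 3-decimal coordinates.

v -1.15 -1.425 -3.477
v -0.317 -1.976 -3.801
v -0.03 -0.595 -2.003
v -0.295 -1.51 -4.08
v -0.502 -1.022 -4.198
v -0.883 -0.641 -4.122
v -1.335 -0.471 -3.874
v -1.738 -0.556 -3.52
v -1.984 -0.874 -3.154
v -2.006 -1.34 -2.875
v -1.799 -1.829 -2.757
v -1.418 -2.209 -2.832
v -0.966 -2.38 -3.08
v -0.563 -2.294 -3.435
v 2.239 -4.236 -1.997
v 2.631 -3.895 -1.994
v 1.621 -3.544 -0.283
v 2.486 -3.788 -2.089
v 2.304 -3.75 -2.17
v 2.112 -3.786 -2.225
v 1.939 -3.891 -2.245
v 1.812 -4.048 -2.227
v 1.75 -4.234 -2.175
v 1.762 -4.42 -2.095
v 1.847 -4.578 -2.001
v 1.991 -4.684 -1.906
v 2.173 -4.722 -1.825
v 2.365 -4.687 -1.77
v 2.538 -4.582 -1.75
v 2.665 -4.425 -1.768
v 2.728 -4.239 -1.82
v 2.715 -4.053 -1.9
v -3.355 4.372 2.225
v -2.917 3.997 2.779
v -4.063 3.303 2.061
v -3.625 2.928 2.615
v -4.118 3.52 2.828
v -3.68 4.181 2.93
v -3.3 3.119 1.91
v -2.862 3.78 2.012
v -2.883 3.223 2.584
v -3.388 3.47 3.151
v -3.592 3.83 1.689
v -4.097 4.077 2.256
v -3.074 4.279 2.517
v -3.906 3.021 2.323
v -4.196 3.369 2.449
v -3.938 3.149 2.774
v -3.522 4.386 2.605
v -3.265 4.166 2.931
v -3.971 3.885 2.96
v -3.715 3.134 1.909
v -3.458 2.914 2.235
v -3.042 4.151 2.066
v -2.784 3.931 2.391
v -3.009 3.415 1.88
v -2.796 3.603 2.727
v -3.213 2.975 2.631
v -3.022 3.087 2.217
v -2.764 3.476 2.276
v -3.094 3.749 3.061
v -3.51 3.12 2.964
v -3.799 3.468 3.09
v -3.542 3.856 3.15
v -3.074 3.293 2.946
v -3.47 4.18 1.876
v -3.886 3.551 1.779
v -3.438 3.444 1.69
v -3.181 3.832 1.75
v -3.767 4.325 2.209
v -4.184 3.697 2.113
v -4.216 3.824 2.564
v -3.958 4.213 2.623
v -3.906 4.007 1.894
f 2 1 4
f 2 4 3
f 4 1 5
f 4 5 3
f 5 1 6
f 5 6 3
f 6 1 7
f 6 7 3
f 7 1 8
f 7 8 3
f 8 1 9
f 8 9 3
f 9 1 10
f 9 10 3
f 10 1 11
f 10 11 3
f 11 1 12
f 11 12 3
f 12 1 13
f 12 13 3
f 13 1 14
f 13 14 3
f 14 1 2
f 14 2 3
f 16 15 18
f 16 18 17
f 18 15 19
f 18 19 17
f 19 15 20
f 19 20 17
f 20 15 21
f 20 21 17
f 21 15 22
f 21 22 17
f 22 15 23
f 22 23 17
f 23 15 24
f 23 24 17
f 24 15 25
f 24 25 17
f 25 15 26
f 25 26 17
f 26 15 27
f 26 27 17
f 27 15 28
f 27 28 17
f 28 15 29
f 28 29 17
f 29 15 30
f 29 30 17
f 30 15 31
f 30 31 17
f 31 15 32
f 31 32 17
f 32 15 16
f 32 16 17
f 33 70 49
f 70 44 73
f 49 73 38
f 70 73 49
f 33 49 45
f 49 38 50
f 45 50 34
f 49 50 45
f 33 45 54
f 45 34 55
f 54 55 40
f 45 55 54
f 33 54 66
f 54 40 69
f 66 69 43
f 54 69 66
f 33 66 70
f 66 43 74
f 70 74 44
f 66 74 70
f 34 50 61
f 50 38 64
f 61 64 42
f 50 64 61
f 38 73 51
f 73 44 72
f 51 72 37
f 73 72 51
f 44 74 71
f 74 43 67
f 71 67 35
f 74 67 71
f 43 69 68
f 69 40 56
f 68 56 39
f 69 56 68
f 40 55 60
f 55 34 57
f 60 57 41
f 55 57 60
f 36 62 48
f 62 42 63
f 48 63 37
f 62 63 48
f 36 48 46
f 48 37 47
f 46 47 35
f 48 47 46
f 36 46 53
f 46 35 52
f 53 52 39
f 46 52 53
f 36 53 58
f 53 39 59
f 58 59 41
f 53 59 58
f 36 58 62
f 58 41 65
f 62 65 42
f 58 65 62
f 37 63 51
f 63 42 64
f 51 64 38
f 63 64 51
f 35 47 71
f 47 37 72
f 71 72 44
f 47 72 71
f 39 52 68
f 52 35 67
f 68 67 43
f 52 67 68
f 41 59 60
f 59 39 56
f 60 56 40
f 59 56 60
f 42 65 61
f 65 41 57
f 61 57 34
f 65 57 61



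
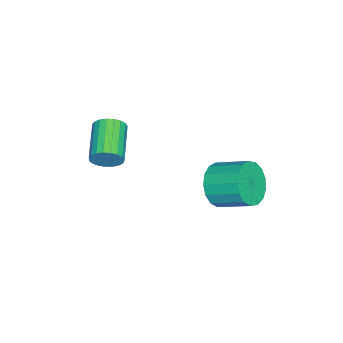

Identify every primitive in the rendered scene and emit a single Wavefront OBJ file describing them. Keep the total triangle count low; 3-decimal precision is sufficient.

v 3.94 -3.611 -0.405
v 4.155 -3.843 0.02
v 2.915 -4.202 0.45
v 2.7 -3.969 0.025
v 4.12 -3.637 0.092
v 2.881 -3.996 0.523
v 4.055 -3.428 0.079
v 2.816 -3.786 0.509
v 3.969 -3.249 -0.019
v 2.73 -3.608 0.412
v 3.879 -3.133 -0.183
v 2.639 -3.492 0.248
v 3.799 -3.1 -0.385
v 2.559 -3.459 0.045
v 3.743 -3.155 -0.592
v 2.504 -3.514 -0.161
v 3.721 -3.289 -0.765
v 2.482 -3.648 -0.335
v 3.737 -3.478 -0.877
v 2.498 -3.837 -0.446
v 3.788 -3.69 -0.907
v 2.549 -4.049 -0.476
v 3.866 -3.889 -0.85
v 2.626 -4.248 -0.42
v 3.956 -4.039 -0.717
v 2.716 -4.398 -0.286
v 4.043 -4.115 -0.529
v 2.804 -4.474 -0.099
v 4.112 -4.104 -0.32
v 2.873 -4.463 0.11
v 4.152 -4.008 -0.126
v 2.913 -4.367 0.305
v 1.633 -0.872 -2.906
v 2.223 -1.161 -2.433
v 2.338 -0.057 -1.902
v 1.747 0.232 -2.374
v 2.411 -1.03 -2.746
v 2.526 0.074 -2.215
v 2.42 -0.862 -3.096
v 2.535 0.241 -2.564
v 2.249 -0.697 -3.402
v 2.363 0.406 -2.87
v 1.936 -0.572 -3.594
v 2.051 0.532 -3.063
v 1.554 -0.515 -3.629
v 1.669 0.588 -3.098
v 1.19 -0.54 -3.498
v 1.305 0.563 -2.967
v 0.927 -0.642 -3.231
v 1.042 0.462 -2.7
v 0.826 -0.795 -2.89
v 0.941 0.308 -2.359
v 0.91 -0.967 -2.552
v 1.025 0.137 -2.021
v 1.159 -1.116 -2.296
v 1.274 -0.013 -1.764
v 1.517 -1.21 -2.179
v 1.631 -0.106 -1.647
v 1.901 -1.226 -2.228
v 2.016 -0.122 -1.697
f 2 1 5
f 2 5 3
f 3 5 6
f 3 6 4
f 5 1 7
f 5 7 6
f 6 7 8
f 6 8 4
f 7 1 9
f 7 9 8
f 8 9 10
f 8 10 4
f 9 1 11
f 9 11 10
f 10 11 12
f 10 12 4
f 11 1 13
f 11 13 12
f 12 13 14
f 12 14 4
f 13 1 15
f 13 15 14
f 14 15 16
f 14 16 4
f 15 1 17
f 15 17 16
f 16 17 18
f 16 18 4
f 17 1 19
f 17 19 18
f 18 19 20
f 18 20 4
f 19 1 21
f 19 21 20
f 20 21 22
f 20 22 4
f 21 1 23
f 21 23 22
f 22 23 24
f 22 24 4
f 23 1 25
f 23 25 24
f 24 25 26
f 24 26 4
f 25 1 27
f 25 27 26
f 26 27 28
f 26 28 4
f 27 1 29
f 27 29 28
f 28 29 30
f 28 30 4
f 29 1 31
f 29 31 30
f 30 31 32
f 30 32 4
f 31 1 2
f 31 2 32
f 32 2 3
f 32 3 4
f 34 33 37
f 34 37 35
f 35 37 38
f 35 38 36
f 37 33 39
f 37 39 38
f 38 39 40
f 38 40 36
f 39 33 41
f 39 41 40
f 40 41 42
f 40 42 36
f 41 33 43
f 41 43 42
f 42 43 44
f 42 44 36
f 43 33 45
f 43 45 44
f 44 45 46
f 44 46 36
f 45 33 47
f 45 47 46
f 46 47 48
f 46 48 36
f 47 33 49
f 47 49 48
f 48 49 50
f 48 50 36
f 49 33 51
f 49 51 50
f 50 51 52
f 50 52 36
f 51 33 53
f 51 53 52
f 52 53 54
f 52 54 36
f 53 33 55
f 53 55 54
f 54 55 56
f 54 56 36
f 55 33 57
f 55 57 56
f 56 57 58
f 56 58 36
f 57 33 59
f 57 59 58
f 58 59 60
f 58 60 36
f 59 33 34
f 59 34 60
f 60 34 35
f 60 35 36



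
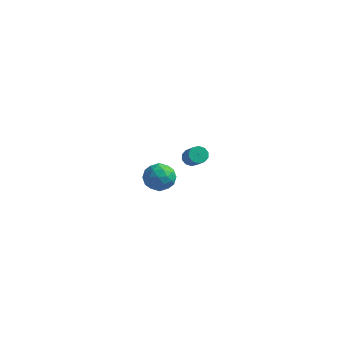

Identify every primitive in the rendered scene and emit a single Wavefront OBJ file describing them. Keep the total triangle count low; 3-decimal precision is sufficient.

v 1.487 -2.819 3.335
v 1.932 -2.63 3.119
v 2.619 -3.251 3.988
v 2.173 -3.441 4.205
v 1.833 -2.418 3.348
v 2.52 -3.039 4.217
v 1.602 -2.36 3.573
v 2.289 -2.981 4.442
v 1.327 -2.477 3.707
v 2.013 -3.098 4.576
v 1.113 -2.725 3.699
v 1.799 -3.346 4.568
v 1.041 -3.009 3.552
v 1.728 -3.63 4.421
v 1.14 -3.221 3.323
v 1.827 -3.842 4.192
v 1.371 -3.279 3.098
v 2.058 -3.9 3.967
v 1.647 -3.162 2.964
v 2.333 -3.783 3.833
v 1.861 -2.914 2.972
v 2.547 -3.535 3.841
v -3.302 3.178 -3.035
v -2.348 2.954 -2.912
v -3.532 1.786 -3.788
v -2.578 1.562 -3.665
v -3.183 1.59 -2.885
v -3.041 2.45 -2.419
v -2.839 2.29 -4.281
v -2.697 3.15 -3.815
v -2.061 2.404 -3.682
v -2.274 1.972 -2.819
v -3.606 2.768 -3.881
v -3.819 2.336 -3.018
v -2.805 3.188 -2.907
v -3.075 1.552 -3.793
v -3.431 1.569 -3.334
v -2.87 1.437 -3.262
v -3.212 2.892 -2.617
v -2.651 2.76 -2.545
v -3.143 1.959 -2.529
v -3.229 1.98 -4.155
v -2.668 1.848 -4.083
v -3.01 3.303 -3.438
v -2.449 3.171 -3.366
v -2.737 2.781 -4.171
v -2.075 2.733 -3.287
v -2.21 1.915 -3.73
v -2.364 2.343 -4.092
v -2.28 2.849 -3.818
v -2.201 2.479 -2.78
v -2.336 1.661 -3.223
v -2.692 1.678 -2.764
v -2.608 2.183 -2.491
v -2.032 2.156 -3.233
v -3.544 3.079 -3.477
v -3.679 2.261 -3.92
v -3.272 2.557 -4.209
v -3.188 3.062 -3.936
v -3.67 2.825 -2.97
v -3.805 2.007 -3.413
v -3.6 1.891 -2.882
v -3.516 2.397 -2.608
v -3.848 2.584 -3.467
f 2 1 5
f 2 5 3
f 3 5 6
f 3 6 4
f 5 1 7
f 5 7 6
f 6 7 8
f 6 8 4
f 7 1 9
f 7 9 8
f 8 9 10
f 8 10 4
f 9 1 11
f 9 11 10
f 10 11 12
f 10 12 4
f 11 1 13
f 11 13 12
f 12 13 14
f 12 14 4
f 13 1 15
f 13 15 14
f 14 15 16
f 14 16 4
f 15 1 17
f 15 17 16
f 16 17 18
f 16 18 4
f 17 1 19
f 17 19 18
f 18 19 20
f 18 20 4
f 19 1 21
f 19 21 20
f 20 21 22
f 20 22 4
f 21 1 2
f 21 2 22
f 22 2 3
f 22 3 4
f 23 60 39
f 60 34 63
f 39 63 28
f 60 63 39
f 23 39 35
f 39 28 40
f 35 40 24
f 39 40 35
f 23 35 44
f 35 24 45
f 44 45 30
f 35 45 44
f 23 44 56
f 44 30 59
f 56 59 33
f 44 59 56
f 23 56 60
f 56 33 64
f 60 64 34
f 56 64 60
f 24 40 51
f 40 28 54
f 51 54 32
f 40 54 51
f 28 63 41
f 63 34 62
f 41 62 27
f 63 62 41
f 34 64 61
f 64 33 57
f 61 57 25
f 64 57 61
f 33 59 58
f 59 30 46
f 58 46 29
f 59 46 58
f 30 45 50
f 45 24 47
f 50 47 31
f 45 47 50
f 26 52 38
f 52 32 53
f 38 53 27
f 52 53 38
f 26 38 36
f 38 27 37
f 36 37 25
f 38 37 36
f 26 36 43
f 36 25 42
f 43 42 29
f 36 42 43
f 26 43 48
f 43 29 49
f 48 49 31
f 43 49 48
f 26 48 52
f 48 31 55
f 52 55 32
f 48 55 52
f 27 53 41
f 53 32 54
f 41 54 28
f 53 54 41
f 25 37 61
f 37 27 62
f 61 62 34
f 37 62 61
f 29 42 58
f 42 25 57
f 58 57 33
f 42 57 58
f 31 49 50
f 49 29 46
f 50 46 30
f 49 46 50
f 32 55 51
f 55 31 47
f 51 47 24
f 55 47 51



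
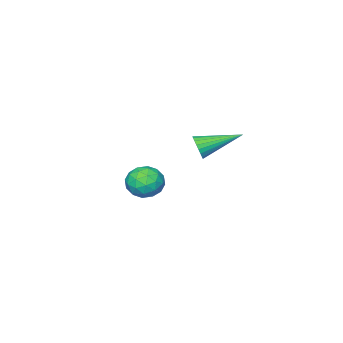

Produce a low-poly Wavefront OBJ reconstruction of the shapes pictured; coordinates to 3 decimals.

v 1.756 2.059 1.235
v 2.077 2.192 1.797
v 0.144 3.201 1.885
v 2.154 2.387 1.648
v 2.171 2.532 1.435
v 2.125 2.605 1.193
v 2.023 2.595 0.957
v 1.88 2.503 0.763
v 1.719 2.344 0.641
v 1.563 2.141 0.61
v 1.436 1.926 0.674
v 1.359 1.732 0.823
v 1.341 1.587 1.035
v 1.387 1.514 1.278
v 1.49 1.524 1.514
v 1.632 1.615 1.708
v 1.794 1.774 1.829
v 1.95 1.977 1.861
v -0.005 -2.699 -4.262
v 0.67 -3.081 -3.632
v -1.11 -3.739 -3.708
v -0.435 -4.121 -3.078
v -0.784 -3.196 -2.936
v -0.101 -2.553 -3.278
v -0.339 -4.267 -4.062
v 0.344 -3.624 -4.404
v 0.463 -4.05 -3.509
v 0.189 -3.388 -2.813
v -0.629 -3.432 -4.527
v -0.903 -2.77 -3.831
v 0.43 -2.798 -3.995
v -0.87 -4.022 -3.345
v -1.075 -3.478 -3.261
v -0.678 -3.702 -2.891
v -0.023 -2.488 -3.787
v 0.373 -2.713 -3.417
v -0.481 -2.781 -3.008
v -0.813 -4.107 -3.923
v -0.417 -4.332 -3.553
v 0.238 -3.118 -4.449
v 0.635 -3.342 -4.079
v 0.041 -4.039 -4.332
v 0.705 -3.593 -3.553
v 0.055 -4.204 -3.227
v 0.111 -4.29 -3.805
v 0.513 -3.912 -4.007
v 0.543 -3.203 -3.144
v -0.106 -3.815 -2.818
v -0.311 -3.271 -2.735
v 0.09 -2.893 -2.936
v 0.422 -3.773 -3.071
v -0.334 -3.005 -4.522
v -0.983 -3.617 -4.196
v -0.53 -3.927 -4.404
v -0.129 -3.549 -4.605
v -0.495 -2.616 -4.113
v -1.145 -3.227 -3.787
v -0.953 -2.908 -3.333
v -0.551 -2.53 -3.535
v -0.862 -3.047 -4.269
f 2 1 4
f 2 4 3
f 4 1 5
f 4 5 3
f 5 1 6
f 5 6 3
f 6 1 7
f 6 7 3
f 7 1 8
f 7 8 3
f 8 1 9
f 8 9 3
f 9 1 10
f 9 10 3
f 10 1 11
f 10 11 3
f 11 1 12
f 11 12 3
f 12 1 13
f 12 13 3
f 13 1 14
f 13 14 3
f 14 1 15
f 14 15 3
f 15 1 16
f 15 16 3
f 16 1 17
f 16 17 3
f 17 1 18
f 17 18 3
f 18 1 2
f 18 2 3
f 19 56 35
f 56 30 59
f 35 59 24
f 56 59 35
f 19 35 31
f 35 24 36
f 31 36 20
f 35 36 31
f 19 31 40
f 31 20 41
f 40 41 26
f 31 41 40
f 19 40 52
f 40 26 55
f 52 55 29
f 40 55 52
f 19 52 56
f 52 29 60
f 56 60 30
f 52 60 56
f 20 36 47
f 36 24 50
f 47 50 28
f 36 50 47
f 24 59 37
f 59 30 58
f 37 58 23
f 59 58 37
f 30 60 57
f 60 29 53
f 57 53 21
f 60 53 57
f 29 55 54
f 55 26 42
f 54 42 25
f 55 42 54
f 26 41 46
f 41 20 43
f 46 43 27
f 41 43 46
f 22 48 34
f 48 28 49
f 34 49 23
f 48 49 34
f 22 34 32
f 34 23 33
f 32 33 21
f 34 33 32
f 22 32 39
f 32 21 38
f 39 38 25
f 32 38 39
f 22 39 44
f 39 25 45
f 44 45 27
f 39 45 44
f 22 44 48
f 44 27 51
f 48 51 28
f 44 51 48
f 23 49 37
f 49 28 50
f 37 50 24
f 49 50 37
f 21 33 57
f 33 23 58
f 57 58 30
f 33 58 57
f 25 38 54
f 38 21 53
f 54 53 29
f 38 53 54
f 27 45 46
f 45 25 42
f 46 42 26
f 45 42 46
f 28 51 47
f 51 27 43
f 47 43 20
f 51 43 47



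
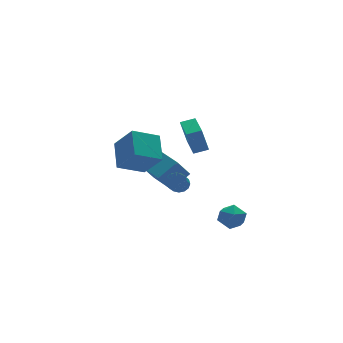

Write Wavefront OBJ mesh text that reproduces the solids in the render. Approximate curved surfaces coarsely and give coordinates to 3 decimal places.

v 0.18 1.873 0.069
v 0.735 3.494 1.12
v -0.44 3.075 -1.458
v 0.114 4.696 -0.407
v 1.886 1.784 -0.693
v 2.44 3.405 0.358
v 1.265 2.986 -2.22
v 1.82 4.607 -1.169
v 2.294 -1.454 1.337
v 1.872 -1.406 2.931
v 2.716 0.264 1.397
v 2.294 0.312 2.991
v 3.146 -1.672 1.569
v 2.724 -1.624 3.163
v 3.568 0.046 1.629
v 3.146 0.094 3.223
v 1.905 2.419 -2.587
v 3.188 2.561 -1.641
v 1.582 4.191 -2.417
v 2.865 4.334 -1.471
v 2.875 2.726 -3.949
v 4.158 2.869 -3.003
v 2.552 4.499 -3.779
v 3.835 4.641 -2.833
v 3.651 -3.342 -3.318
v 4.144 -4.124 -3.287
v 2.796 -3.836 -2.193
v 3.289 -4.618 -2.162
v 3.673 -3.819 -1.899
v 4.202 -3.514 -2.594
v 2.738 -4.446 -2.886
v 3.267 -4.141 -3.581
v 3.58 -4.807 -3.02
v 4.158 -4.419 -2.41
v 2.782 -3.541 -3.07
v 3.36 -3.153 -2.46
v 0.952 -2.465 -0.25
v 1.483 -2.589 0.023
v 0.92 -3.378 0.763
v 0.388 -3.255 0.49
v 1.361 -2.348 0.187
v 0.798 -3.137 0.927
v 1.129 -2.139 0.233
v 0.566 -2.928 0.974
v 0.85 -2.017 0.151
v 0.286 -2.806 0.891
v 0.598 -2.015 -0.04
v 0.034 -2.805 0.701
v 0.441 -2.134 -0.286
v -0.123 -2.924 0.454
v 0.42 -2.342 -0.523
v -0.143 -3.131 0.217
v 0.542 -2.583 -0.687
v -0.021 -3.372 0.053
v 0.774 -2.792 -0.734
v 0.211 -3.581 0.007
v 1.054 -2.914 -0.651
v 0.49 -3.703 0.089
v 1.306 -2.915 -0.461
v 0.742 -3.705 0.28
v 1.463 -2.796 -0.214
v 0.899 -3.586 0.526
f 2 4 1
f 5 2 1
f 1 4 3
f 3 5 1
f 2 8 4
f 6 2 5
f 6 8 2
f 4 8 3
f 7 5 3
f 3 8 7
f 7 6 5
f 8 6 7
f 10 12 9
f 13 10 9
f 9 12 11
f 11 13 9
f 10 16 12
f 14 10 13
f 14 16 10
f 12 16 11
f 15 13 11
f 11 16 15
f 15 14 13
f 16 14 15
f 18 20 17
f 21 18 17
f 17 20 19
f 19 21 17
f 18 24 20
f 22 18 21
f 22 24 18
f 20 24 19
f 23 21 19
f 19 24 23
f 23 22 21
f 24 22 23
f 25 36 30
f 25 30 26
f 25 26 32
f 25 32 35
f 25 35 36
f 26 30 34
f 30 36 29
f 36 35 27
f 35 32 31
f 32 26 33
f 28 34 29
f 28 29 27
f 28 27 31
f 28 31 33
f 28 33 34
f 29 34 30
f 27 29 36
f 31 27 35
f 33 31 32
f 34 33 26
f 38 37 41
f 38 41 39
f 39 41 42
f 39 42 40
f 41 37 43
f 41 43 42
f 42 43 44
f 42 44 40
f 43 37 45
f 43 45 44
f 44 45 46
f 44 46 40
f 45 37 47
f 45 47 46
f 46 47 48
f 46 48 40
f 47 37 49
f 47 49 48
f 48 49 50
f 48 50 40
f 49 37 51
f 49 51 50
f 50 51 52
f 50 52 40
f 51 37 53
f 51 53 52
f 52 53 54
f 52 54 40
f 53 37 55
f 53 55 54
f 54 55 56
f 54 56 40
f 55 37 57
f 55 57 56
f 56 57 58
f 56 58 40
f 57 37 59
f 57 59 58
f 58 59 60
f 58 60 40
f 59 37 61
f 59 61 60
f 60 61 62
f 60 62 40
f 61 37 38
f 61 38 62
f 62 38 39
f 62 39 40



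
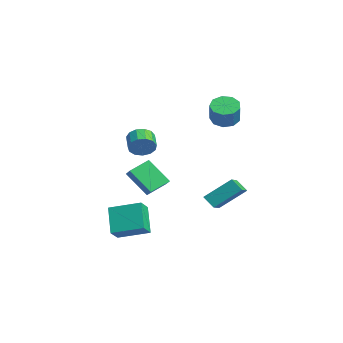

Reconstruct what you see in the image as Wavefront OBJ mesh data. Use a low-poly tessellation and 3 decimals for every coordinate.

v -3.722 -2.482 -1.563
v -4.061 -1.254 -1.007
v -4.455 -2.464 -2.05
v -4.794 -1.235 -1.495
v -2.766 -1.585 -2.965
v -3.105 -0.356 -2.41
v -3.499 -1.566 -3.453
v -3.838 -0.338 -2.897
v -2.884 -2.034 0.445
v -2.653 -2.369 1.134
v -3.606 -2.14 1.564
v -3.836 -1.806 0.875
v -2.537 -1.934 1.159
v -3.49 -1.705 1.589
v -2.531 -1.531 0.957
v -3.484 -1.302 1.387
v -2.638 -1.288 0.593
v -3.59 -1.059 1.023
v -2.822 -1.282 0.182
v -3.774 -1.053 0.612
v -3.026 -1.514 -0.146
v -3.978 -1.286 0.284
v -3.184 -1.912 -0.286
v -4.137 -1.684 0.144
v -3.248 -2.349 -0.194
v -4.2 -2.12 0.236
v -3.195 -2.686 0.101
v -4.148 -2.457 0.531
v -3.044 -2.816 0.505
v -3.997 -2.587 0.935
v -2.842 -2.698 0.89
v -3.795 -2.469 1.32
v -0.679 -4.214 -5.272
v -1.894 -3.948 -3.876
v 0.25 -2.662 -4.76
v -0.965 -2.396 -3.363
v -0.055 -4.804 -4.617
v -1.27 -4.538 -3.22
v 0.874 -3.252 -4.104
v -0.341 -2.986 -2.708
v 0.545 1.153 -3.323
v -0.017 0.782 -2.711
v 0.943 2.601 -2.079
v 0.382 2.229 -1.467
v 1.578 0.431 -2.813
v 1.017 0.059 -2.201
v 1.977 1.878 -1.569
v 1.415 1.507 -0.957
v -2.726 2.75 2.181
v -2.227 3.436 2.037
v -1.475 3.136 3.215
v -1.974 2.45 3.359
v -2.688 3.588 2.37
v -1.936 3.288 3.548
v -3.166 3.348 2.614
v -2.414 3.048 3.793
v -3.439 2.829 2.656
v -2.686 2.529 3.834
v -3.378 2.272 2.475
v -2.625 1.972 3.654
v -3.012 1.939 2.157
v -2.26 1.639 3.335
v -2.512 1.986 1.85
v -1.76 1.686 3.028
v -2.113 2.39 1.697
v -1.36 2.09 2.876
v -2 2.962 1.771
v -1.248 2.662 2.95
f 2 4 1
f 5 2 1
f 1 4 3
f 3 5 1
f 2 8 4
f 6 2 5
f 6 8 2
f 4 8 3
f 7 5 3
f 3 8 7
f 7 6 5
f 8 6 7
f 10 9 13
f 10 13 11
f 11 13 14
f 11 14 12
f 13 9 15
f 13 15 14
f 14 15 16
f 14 16 12
f 15 9 17
f 15 17 16
f 16 17 18
f 16 18 12
f 17 9 19
f 17 19 18
f 18 19 20
f 18 20 12
f 19 9 21
f 19 21 20
f 20 21 22
f 20 22 12
f 21 9 23
f 21 23 22
f 22 23 24
f 22 24 12
f 23 9 25
f 23 25 24
f 24 25 26
f 24 26 12
f 25 9 27
f 25 27 26
f 26 27 28
f 26 28 12
f 27 9 29
f 27 29 28
f 28 29 30
f 28 30 12
f 29 9 31
f 29 31 30
f 30 31 32
f 30 32 12
f 31 9 10
f 31 10 32
f 32 10 11
f 32 11 12
f 34 36 33
f 37 34 33
f 33 36 35
f 35 37 33
f 34 40 36
f 38 34 37
f 38 40 34
f 36 40 35
f 39 37 35
f 35 40 39
f 39 38 37
f 40 38 39
f 42 44 41
f 45 42 41
f 41 44 43
f 43 45 41
f 42 48 44
f 46 42 45
f 46 48 42
f 44 48 43
f 47 45 43
f 43 48 47
f 47 46 45
f 48 46 47
f 50 49 53
f 50 53 51
f 51 53 54
f 51 54 52
f 53 49 55
f 53 55 54
f 54 55 56
f 54 56 52
f 55 49 57
f 55 57 56
f 56 57 58
f 56 58 52
f 57 49 59
f 57 59 58
f 58 59 60
f 58 60 52
f 59 49 61
f 59 61 60
f 60 61 62
f 60 62 52
f 61 49 63
f 61 63 62
f 62 63 64
f 62 64 52
f 63 49 65
f 63 65 64
f 64 65 66
f 64 66 52
f 65 49 67
f 65 67 66
f 66 67 68
f 66 68 52
f 67 49 50
f 67 50 68
f 68 50 51
f 68 51 52



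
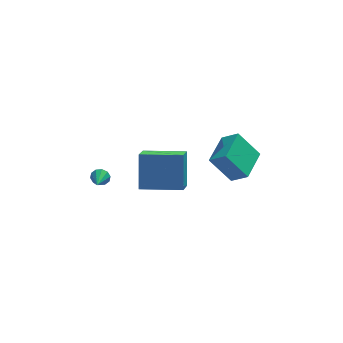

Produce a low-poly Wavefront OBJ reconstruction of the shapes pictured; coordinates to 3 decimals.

v -1.025 3.215 1.099
v -1.366 2.188 1.955
v -0.837 4.414 2.612
v -1.178 3.387 3.468
v 1.038 2.673 1.272
v 0.697 1.646 2.128
v 1.226 3.872 2.785
v 0.885 2.845 3.641
v 2.919 1.252 2.945
v 1.927 1.752 4.245
v 3.793 2.729 3.043
v 2.801 3.23 4.343
v 3.619 0.79 3.657
v 2.627 1.291 4.957
v 4.493 2.268 3.755
v 3.501 2.768 5.055
v -3.017 3.811 1.432
v -2.83 3.579 1.03
v -3.283 2.909 1.828
v -2.604 3.605 1.239
v -2.536 3.709 1.522
v -2.651 3.852 1.771
v -2.906 3.979 1.89
v -3.204 4.042 1.834
v -3.43 4.017 1.625
v -3.498 3.913 1.342
v -3.383 3.77 1.094
v -3.128 3.643 0.974
f 2 4 1
f 5 2 1
f 1 4 3
f 3 5 1
f 2 8 4
f 6 2 5
f 6 8 2
f 4 8 3
f 7 5 3
f 3 8 7
f 7 6 5
f 8 6 7
f 10 12 9
f 13 10 9
f 9 12 11
f 11 13 9
f 10 16 12
f 14 10 13
f 14 16 10
f 12 16 11
f 15 13 11
f 11 16 15
f 15 14 13
f 16 14 15
f 18 17 20
f 18 20 19
f 20 17 21
f 20 21 19
f 21 17 22
f 21 22 19
f 22 17 23
f 22 23 19
f 23 17 24
f 23 24 19
f 24 17 25
f 24 25 19
f 25 17 26
f 25 26 19
f 26 17 27
f 26 27 19
f 27 17 28
f 27 28 19
f 28 17 18
f 28 18 19



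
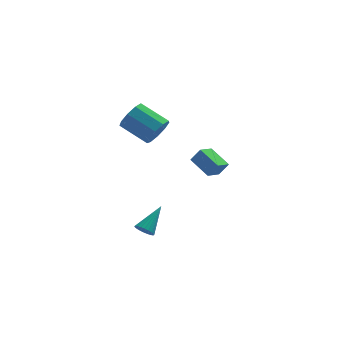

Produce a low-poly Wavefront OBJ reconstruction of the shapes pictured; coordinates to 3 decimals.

v -2.877 3.345 3.24
v -2.356 3.451 3.941
v -3.602 4.42 4.721
v -4.123 4.315 4.02
v -2.26 3.894 3.545
v -3.505 4.863 4.324
v -2.453 4.08 3.006
v -3.698 5.049 3.785
v -2.844 3.922 2.576
v -4.089 4.891 3.356
v -3.251 3.495 2.458
v -4.496 4.464 3.237
v -3.483 2.998 2.705
v -4.728 3.967 3.485
v -3.432 2.663 3.203
v -4.677 3.632 3.982
v -3.121 2.648 3.718
v -4.366 3.617 4.498
v -2.696 2.959 4.01
v -3.942 3.928 4.789
v 0.244 3.793 -0.427
v -0.43 3.118 -0.037
v -0.478 4.846 0.147
v -1.151 4.172 0.538
v 0.731 3.728 0.302
v 0.058 3.054 0.693
v 0.01 4.782 0.877
v -0.664 4.107 1.267
v -3.774 2.078 -3.109
v -3.337 1.995 -3.45
v -2.786 3.102 -2.091
v -3.428 2.172 -3.54
v -3.571 2.335 -3.564
v -3.746 2.458 -3.519
v -3.925 2.524 -3.412
v -4.08 2.522 -3.259
v -4.189 2.452 -3.083
v -4.235 2.325 -2.911
v -4.211 2.16 -2.769
v -4.12 1.983 -2.679
v -3.976 1.821 -2.655
v -3.801 1.697 -2.7
v -3.622 1.631 -2.807
v -3.467 1.634 -2.96
v -3.358 1.704 -3.136
v -3.312 1.83 -3.308
f 2 1 5
f 2 5 3
f 3 5 6
f 3 6 4
f 5 1 7
f 5 7 6
f 6 7 8
f 6 8 4
f 7 1 9
f 7 9 8
f 8 9 10
f 8 10 4
f 9 1 11
f 9 11 10
f 10 11 12
f 10 12 4
f 11 1 13
f 11 13 12
f 12 13 14
f 12 14 4
f 13 1 15
f 13 15 14
f 14 15 16
f 14 16 4
f 15 1 17
f 15 17 16
f 16 17 18
f 16 18 4
f 17 1 19
f 17 19 18
f 18 19 20
f 18 20 4
f 19 1 2
f 19 2 20
f 20 2 3
f 20 3 4
f 22 24 21
f 25 22 21
f 21 24 23
f 23 25 21
f 22 28 24
f 26 22 25
f 26 28 22
f 24 28 23
f 27 25 23
f 23 28 27
f 27 26 25
f 28 26 27
f 30 29 32
f 30 32 31
f 32 29 33
f 32 33 31
f 33 29 34
f 33 34 31
f 34 29 35
f 34 35 31
f 35 29 36
f 35 36 31
f 36 29 37
f 36 37 31
f 37 29 38
f 37 38 31
f 38 29 39
f 38 39 31
f 39 29 40
f 39 40 31
f 40 29 41
f 40 41 31
f 41 29 42
f 41 42 31
f 42 29 43
f 42 43 31
f 43 29 44
f 43 44 31
f 44 29 45
f 44 45 31
f 45 29 46
f 45 46 31
f 46 29 30
f 46 30 31



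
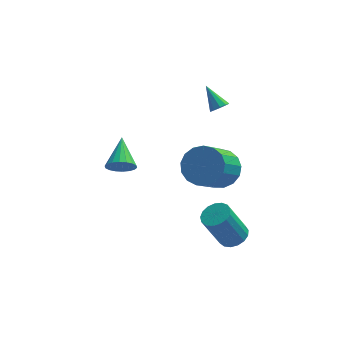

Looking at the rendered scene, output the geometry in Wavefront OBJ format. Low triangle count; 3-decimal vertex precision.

v 2.462 2.092 0.244
v 2.73 1.891 0.629
v 1.838 2.928 1.116
v 2.894 2.134 0.512
v 2.892 2.361 0.293
v 2.726 2.485 0.056
v 2.459 2.459 -0.11
v 2.193 2.292 -0.14
v 2.03 2.049 -0.024
v 2.032 1.822 0.195
v 2.197 1.698 0.432
v 2.464 1.724 0.598
v 2.436 0.089 -2.423
v 3.428 -0.119 -2.081
v 2.636 -1.477 -0.614
v 1.644 -1.269 -0.957
v 3.28 0.278 -1.793
v 2.488 -1.081 -0.326
v 2.938 0.632 -1.65
v 2.146 -0.727 -0.183
v 2.482 0.861 -1.684
v 1.69 -0.497 -0.217
v 2.015 0.914 -1.887
v 1.223 -0.445 -0.421
v 1.644 0.777 -2.213
v 0.852 -0.581 -0.747
v 1.455 0.484 -2.588
v 0.663 -0.875 -1.121
v 1.491 0.099 -2.924
v 0.699 -1.259 -1.458
v 1.743 -0.287 -3.146
v 0.951 -1.646 -1.68
v 2.154 -0.588 -3.202
v 1.362 -1.946 -1.736
v 2.629 -0.733 -3.08
v 1.838 -2.091 -1.614
v 3.061 -0.69 -2.807
v 2.269 -2.048 -1.341
v 3.349 -0.468 -2.447
v 2.557 -1.827 -0.98
v 3.002 -3.715 -3.688
v 3.536 -3.316 -3.391
v 2.712 -3.505 -1.655
v 2.178 -3.905 -1.952
v 3.294 -3.08 -3.479
v 2.471 -3.269 -1.744
v 2.986 -2.989 -3.616
v 2.162 -3.178 -1.881
v 2.681 -3.065 -3.769
v 1.857 -3.254 -2.034
v 2.45 -3.29 -3.903
v 1.626 -3.479 -2.168
v 2.345 -3.612 -3.988
v 1.521 -3.801 -2.253
v 2.39 -3.958 -4.004
v 1.567 -4.147 -2.269
v 2.576 -4.248 -3.948
v 1.753 -4.437 -2.213
v 2.859 -4.417 -3.832
v 2.036 -4.606 -2.096
v 3.175 -4.425 -3.683
v 2.352 -4.614 -1.947
v 3.451 -4.27 -3.535
v 2.628 -4.459 -1.799
v 3.625 -3.988 -3.422
v 2.801 -4.177 -1.687
v 3.655 -3.644 -3.37
v 2.831 -3.833 -1.635
v -2.008 -1.045 -1.248
v -1.64 -0.766 -1.814
v -1.992 0.465 -0.492
v -1.95 -0.72 -1.899
v -2.272 -0.738 -1.856
v -2.541 -0.818 -1.692
v -2.704 -0.942 -1.441
v -2.73 -1.087 -1.151
v -2.613 -1.224 -0.88
v -2.375 -1.325 -0.683
v -2.065 -1.371 -0.598
v -1.744 -1.353 -0.641
v -1.475 -1.273 -0.805
v -1.311 -1.149 -1.056
v -1.286 -1.004 -1.346
v -1.403 -0.867 -1.616
f 2 1 4
f 2 4 3
f 4 1 5
f 4 5 3
f 5 1 6
f 5 6 3
f 6 1 7
f 6 7 3
f 7 1 8
f 7 8 3
f 8 1 9
f 8 9 3
f 9 1 10
f 9 10 3
f 10 1 11
f 10 11 3
f 11 1 12
f 11 12 3
f 12 1 2
f 12 2 3
f 14 13 17
f 14 17 15
f 15 17 18
f 15 18 16
f 17 13 19
f 17 19 18
f 18 19 20
f 18 20 16
f 19 13 21
f 19 21 20
f 20 21 22
f 20 22 16
f 21 13 23
f 21 23 22
f 22 23 24
f 22 24 16
f 23 13 25
f 23 25 24
f 24 25 26
f 24 26 16
f 25 13 27
f 25 27 26
f 26 27 28
f 26 28 16
f 27 13 29
f 27 29 28
f 28 29 30
f 28 30 16
f 29 13 31
f 29 31 30
f 30 31 32
f 30 32 16
f 31 13 33
f 31 33 32
f 32 33 34
f 32 34 16
f 33 13 35
f 33 35 34
f 34 35 36
f 34 36 16
f 35 13 37
f 35 37 36
f 36 37 38
f 36 38 16
f 37 13 39
f 37 39 38
f 38 39 40
f 38 40 16
f 39 13 14
f 39 14 40
f 40 14 15
f 40 15 16
f 42 41 45
f 42 45 43
f 43 45 46
f 43 46 44
f 45 41 47
f 45 47 46
f 46 47 48
f 46 48 44
f 47 41 49
f 47 49 48
f 48 49 50
f 48 50 44
f 49 41 51
f 49 51 50
f 50 51 52
f 50 52 44
f 51 41 53
f 51 53 52
f 52 53 54
f 52 54 44
f 53 41 55
f 53 55 54
f 54 55 56
f 54 56 44
f 55 41 57
f 55 57 56
f 56 57 58
f 56 58 44
f 57 41 59
f 57 59 58
f 58 59 60
f 58 60 44
f 59 41 61
f 59 61 60
f 60 61 62
f 60 62 44
f 61 41 63
f 61 63 62
f 62 63 64
f 62 64 44
f 63 41 65
f 63 65 64
f 64 65 66
f 64 66 44
f 65 41 67
f 65 67 66
f 66 67 68
f 66 68 44
f 67 41 42
f 67 42 68
f 68 42 43
f 68 43 44
f 70 69 72
f 70 72 71
f 72 69 73
f 72 73 71
f 73 69 74
f 73 74 71
f 74 69 75
f 74 75 71
f 75 69 76
f 75 76 71
f 76 69 77
f 76 77 71
f 77 69 78
f 77 78 71
f 78 69 79
f 78 79 71
f 79 69 80
f 79 80 71
f 80 69 81
f 80 81 71
f 81 69 82
f 81 82 71
f 82 69 83
f 82 83 71
f 83 69 84
f 83 84 71
f 84 69 70
f 84 70 71



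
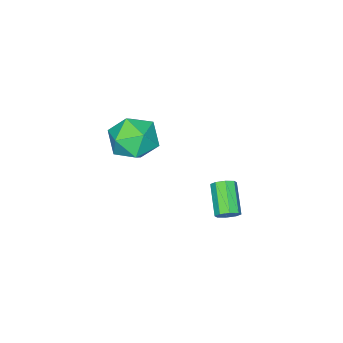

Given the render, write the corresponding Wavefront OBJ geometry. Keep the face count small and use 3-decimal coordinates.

v 1.965 2.583 -0.753
v 2.397 2.227 -0.733
v 1.527 1.221 0.174
v 1.095 1.577 0.153
v 2.404 2.511 -0.412
v 1.533 1.505 0.495
v 2.153 2.837 -0.291
v 1.282 1.831 0.616
v 1.793 3.014 -0.441
v 0.922 2.008 0.466
v 1.533 2.939 -0.774
v 0.663 1.933 0.133
v 1.527 2.655 -1.095
v 0.656 1.649 -0.188
v 1.778 2.329 -1.216
v 0.907 1.323 -0.309
v 2.138 2.152 -1.066
v 1.267 1.146 -0.159
v 0.819 -2.65 1.575
v 1.276 -1.886 0.696
v 2.184 -4.054 1.064
v 2.641 -3.29 0.185
v 2.802 -3.018 1.395
v 1.958 -2.15 1.711
v 1.502 -3.79 0.049
v 0.658 -2.922 0.365
v 1.698 -2.59 -0.247
v 2.501 -2.113 0.585
v 0.959 -3.827 1.175
v 1.762 -3.35 2.007
f 2 1 5
f 2 5 3
f 3 5 6
f 3 6 4
f 5 1 7
f 5 7 6
f 6 7 8
f 6 8 4
f 7 1 9
f 7 9 8
f 8 9 10
f 8 10 4
f 9 1 11
f 9 11 10
f 10 11 12
f 10 12 4
f 11 1 13
f 11 13 12
f 12 13 14
f 12 14 4
f 13 1 15
f 13 15 14
f 14 15 16
f 14 16 4
f 15 1 17
f 15 17 16
f 16 17 18
f 16 18 4
f 17 1 2
f 17 2 18
f 18 2 3
f 18 3 4
f 19 30 24
f 19 24 20
f 19 20 26
f 19 26 29
f 19 29 30
f 20 24 28
f 24 30 23
f 30 29 21
f 29 26 25
f 26 20 27
f 22 28 23
f 22 23 21
f 22 21 25
f 22 25 27
f 22 27 28
f 23 28 24
f 21 23 30
f 25 21 29
f 27 25 26
f 28 27 20

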